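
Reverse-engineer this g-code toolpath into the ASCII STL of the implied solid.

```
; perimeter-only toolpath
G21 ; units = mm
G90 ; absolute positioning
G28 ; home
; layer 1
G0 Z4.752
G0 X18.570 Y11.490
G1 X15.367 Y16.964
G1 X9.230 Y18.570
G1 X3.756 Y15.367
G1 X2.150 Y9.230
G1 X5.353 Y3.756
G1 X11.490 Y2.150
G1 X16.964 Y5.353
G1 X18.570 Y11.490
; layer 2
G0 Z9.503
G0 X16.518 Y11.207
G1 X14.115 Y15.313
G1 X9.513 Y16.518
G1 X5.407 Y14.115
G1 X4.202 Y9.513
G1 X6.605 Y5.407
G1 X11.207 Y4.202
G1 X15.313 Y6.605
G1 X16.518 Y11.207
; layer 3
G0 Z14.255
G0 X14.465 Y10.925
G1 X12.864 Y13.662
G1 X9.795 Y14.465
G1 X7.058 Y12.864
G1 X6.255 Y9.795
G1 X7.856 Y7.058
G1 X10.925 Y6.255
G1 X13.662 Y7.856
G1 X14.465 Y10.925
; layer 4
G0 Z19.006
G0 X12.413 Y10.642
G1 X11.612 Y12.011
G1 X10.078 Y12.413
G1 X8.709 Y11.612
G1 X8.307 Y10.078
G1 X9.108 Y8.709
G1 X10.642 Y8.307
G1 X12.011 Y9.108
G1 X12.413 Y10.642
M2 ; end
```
solid part
  facet normal 0.0000 0.0000 -1.0000
    outer loop
      vertex 8.948 20.623 0.000
      vertex 16.619 18.615 0.000
      vertex 20.623 11.772 0.000
    endloop
  endfacet
  facet normal 0.0000 0.0000 -1.0000
    outer loop
      vertex 2.105 16.619 0.000
      vertex 8.948 20.623 0.000
      vertex 20.623 11.772 0.000
    endloop
  endfacet
  facet normal 0.0000 0.0000 -1.0000
    outer loop
      vertex 0.097 8.948 0.000
      vertex 2.105 16.619 0.000
      vertex 20.623 11.772 0.000
    endloop
  endfacet
  facet normal 0.0000 0.0000 -1.0000
    outer loop
      vertex 4.101 2.105 0.000
      vertex 0.097 8.948 0.000
      vertex 20.623 11.772 0.000
    endloop
  endfacet
  facet normal 0.0000 0.0000 -1.0000
    outer loop
      vertex 11.772 0.097 0.000
      vertex 4.101 2.105 0.000
      vertex 20.623 11.772 0.000
    endloop
  endfacet
  facet normal 0.0000 0.0000 -1.0000
    outer loop
      vertex 18.615 4.101 0.000
      vertex 11.772 0.097 0.000
      vertex 20.623 11.772 0.000
    endloop
  endfacet
  facet normal 0.8006 0.4684 0.3737
    outer loop
      vertex 20.623 11.772 0.000
      vertex 16.619 18.615 0.000
      vertex 10.360 10.360 23.758
    endloop
  endfacet
  facet normal 0.2349 0.8973 0.3737
    outer loop
      vertex 16.619 18.615 0.000
      vertex 8.948 20.623 0.000
      vertex 10.360 10.360 23.758
    endloop
  endfacet
  facet normal -0.4684 0.8006 0.3737
    outer loop
      vertex 8.948 20.623 0.000
      vertex 2.105 16.619 0.000
      vertex 10.360 10.360 23.758
    endloop
  endfacet
  facet normal -0.8973 0.2349 0.3737
    outer loop
      vertex 2.105 16.619 0.000
      vertex 0.097 8.948 0.000
      vertex 10.360 10.360 23.758
    endloop
  endfacet
  facet normal -0.8006 -0.4684 0.3737
    outer loop
      vertex 0.097 8.948 0.000
      vertex 4.101 2.105 0.000
      vertex 10.360 10.360 23.758
    endloop
  endfacet
  facet normal -0.2349 -0.8973 0.3737
    outer loop
      vertex 4.101 2.105 0.000
      vertex 11.772 0.097 0.000
      vertex 10.360 10.360 23.758
    endloop
  endfacet
  facet normal 0.4684 -0.8006 0.3737
    outer loop
      vertex 11.772 0.097 0.000
      vertex 18.615 4.101 0.000
      vertex 10.360 10.360 23.758
    endloop
  endfacet
  facet normal 0.8973 -0.2349 0.3737
    outer loop
      vertex 18.615 4.101 0.000
      vertex 20.623 11.772 0.000
      vertex 10.360 10.360 23.758
    endloop
  endfacet
endsolid part

The G0 Z moves step by Δz≈4.752 mm. The G1 loops shrink linearly with z, so the solid tapers from its base footprint up to z≈23.8. Closing with a flat bottom cap and the tapered top and triangulating gives 14 facets — a regular 8-sided pyramid, base circumscribed radius ≈ 10.4 mm, apex at z ≈ 23.8 mm.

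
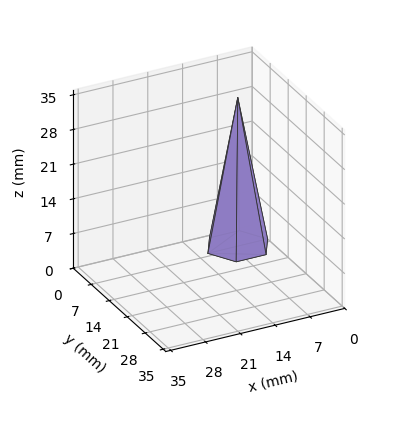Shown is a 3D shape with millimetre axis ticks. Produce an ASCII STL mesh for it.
Reading the render: the shape is a regular 6-sided pyramid, base circumscribed radius ≈ 6 mm, apex at z ≈ 30 mm (dimensions read to the nearest mm from the axis ticks). For the STL, each face is triangulated and given an outward normal.

solid part
  facet normal 0.0000 0.0000 -1.0000
    outer loop
      vertex 3.000 11.196 0.000
      vertex 9.000 11.196 0.000
      vertex 12.000 6.000 0.000
    endloop
  endfacet
  facet normal 0.0000 0.0000 -1.0000
    outer loop
      vertex 0.000 6.000 0.000
      vertex 3.000 11.196 0.000
      vertex 12.000 6.000 0.000
    endloop
  endfacet
  facet normal 0.0000 0.0000 -1.0000
    outer loop
      vertex 3.000 0.804 0.000
      vertex 0.000 6.000 0.000
      vertex 12.000 6.000 0.000
    endloop
  endfacet
  facet normal 0.0000 0.0000 -1.0000
    outer loop
      vertex 9.000 0.804 0.000
      vertex 3.000 0.804 0.000
      vertex 12.000 6.000 0.000
    endloop
  endfacet
  facet normal 0.8533 0.4927 0.1707
    outer loop
      vertex 12.000 6.000 0.000
      vertex 9.000 11.196 0.000
      vertex 6.000 6.000 30.000
    endloop
  endfacet
  facet normal 0.0000 0.9853 0.1707
    outer loop
      vertex 9.000 11.196 0.000
      vertex 3.000 11.196 0.000
      vertex 6.000 6.000 30.000
    endloop
  endfacet
  facet normal -0.8533 0.4927 0.1707
    outer loop
      vertex 3.000 11.196 0.000
      vertex 0.000 6.000 0.000
      vertex 6.000 6.000 30.000
    endloop
  endfacet
  facet normal -0.8533 -0.4927 0.1707
    outer loop
      vertex 0.000 6.000 0.000
      vertex 3.000 0.804 0.000
      vertex 6.000 6.000 30.000
    endloop
  endfacet
  facet normal 0.0000 -0.9853 0.1707
    outer loop
      vertex 3.000 0.804 0.000
      vertex 9.000 0.804 0.000
      vertex 6.000 6.000 30.000
    endloop
  endfacet
  facet normal 0.8533 -0.4927 0.1707
    outer loop
      vertex 9.000 0.804 0.000
      vertex 12.000 6.000 0.000
      vertex 6.000 6.000 30.000
    endloop
  endfacet
endsolid part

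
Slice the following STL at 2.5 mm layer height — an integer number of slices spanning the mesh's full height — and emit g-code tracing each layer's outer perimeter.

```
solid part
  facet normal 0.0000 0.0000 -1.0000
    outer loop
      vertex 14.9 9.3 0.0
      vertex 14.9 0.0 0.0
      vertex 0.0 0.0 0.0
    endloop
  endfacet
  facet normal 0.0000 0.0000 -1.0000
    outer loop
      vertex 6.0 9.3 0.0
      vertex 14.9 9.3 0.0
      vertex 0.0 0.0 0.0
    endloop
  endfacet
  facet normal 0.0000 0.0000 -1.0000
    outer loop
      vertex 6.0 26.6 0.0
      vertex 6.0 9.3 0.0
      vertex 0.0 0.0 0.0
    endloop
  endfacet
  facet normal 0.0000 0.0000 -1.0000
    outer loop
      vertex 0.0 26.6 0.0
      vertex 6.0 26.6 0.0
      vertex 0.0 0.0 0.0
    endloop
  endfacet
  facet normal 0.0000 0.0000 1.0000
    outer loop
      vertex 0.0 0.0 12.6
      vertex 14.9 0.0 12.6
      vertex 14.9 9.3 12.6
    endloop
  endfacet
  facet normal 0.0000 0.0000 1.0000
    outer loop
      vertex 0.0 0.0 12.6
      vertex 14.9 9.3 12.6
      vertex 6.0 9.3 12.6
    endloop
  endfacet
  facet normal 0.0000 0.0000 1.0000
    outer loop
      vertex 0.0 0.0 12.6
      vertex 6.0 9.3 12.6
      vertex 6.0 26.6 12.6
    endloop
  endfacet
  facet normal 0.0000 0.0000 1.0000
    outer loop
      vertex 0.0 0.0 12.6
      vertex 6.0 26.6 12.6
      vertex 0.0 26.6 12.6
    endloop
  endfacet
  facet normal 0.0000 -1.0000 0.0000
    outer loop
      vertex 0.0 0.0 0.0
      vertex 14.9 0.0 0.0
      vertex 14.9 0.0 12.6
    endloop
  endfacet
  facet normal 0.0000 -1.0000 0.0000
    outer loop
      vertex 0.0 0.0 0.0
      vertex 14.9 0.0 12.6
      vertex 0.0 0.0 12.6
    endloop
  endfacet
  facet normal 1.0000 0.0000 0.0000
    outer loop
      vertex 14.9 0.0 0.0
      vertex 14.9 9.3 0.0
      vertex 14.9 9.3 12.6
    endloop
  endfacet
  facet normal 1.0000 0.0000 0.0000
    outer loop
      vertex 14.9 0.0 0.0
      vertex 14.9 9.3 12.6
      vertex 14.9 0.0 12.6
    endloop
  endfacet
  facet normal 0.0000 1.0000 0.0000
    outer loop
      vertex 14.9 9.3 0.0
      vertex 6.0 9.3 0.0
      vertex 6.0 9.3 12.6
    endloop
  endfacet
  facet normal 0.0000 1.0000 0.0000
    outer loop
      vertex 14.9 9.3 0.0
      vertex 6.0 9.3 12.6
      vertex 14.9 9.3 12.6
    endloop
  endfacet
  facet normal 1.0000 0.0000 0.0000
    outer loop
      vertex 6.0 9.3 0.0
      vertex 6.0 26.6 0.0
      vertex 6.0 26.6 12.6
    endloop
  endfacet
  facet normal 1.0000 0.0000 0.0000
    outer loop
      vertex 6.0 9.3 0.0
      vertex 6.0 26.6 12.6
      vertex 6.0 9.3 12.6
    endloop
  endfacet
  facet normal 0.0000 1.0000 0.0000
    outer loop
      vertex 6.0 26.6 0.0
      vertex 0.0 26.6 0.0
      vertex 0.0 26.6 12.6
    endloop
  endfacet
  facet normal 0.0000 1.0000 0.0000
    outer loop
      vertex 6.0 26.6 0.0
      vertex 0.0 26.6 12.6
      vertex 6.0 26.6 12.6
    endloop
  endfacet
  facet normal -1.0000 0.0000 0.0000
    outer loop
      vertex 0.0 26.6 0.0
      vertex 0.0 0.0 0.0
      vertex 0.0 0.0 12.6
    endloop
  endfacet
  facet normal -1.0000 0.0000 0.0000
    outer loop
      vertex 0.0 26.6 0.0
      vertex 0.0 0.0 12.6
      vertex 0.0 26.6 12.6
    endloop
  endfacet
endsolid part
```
; perimeter-only toolpath
G21 ; units = mm
G90 ; absolute positioning
G28 ; home
; layer 1
G0 Z2.5
G0 X0.0 Y0.0
G1 X14.9 Y0.0
G1 X14.9 Y9.3
G1 X6.0 Y9.3
G1 X6.0 Y26.6
G1 X0.0 Y26.6
G1 X0.0 Y0.0
; layer 2
G0 Z5.0
G0 X0.0 Y0.0
G1 X14.9 Y0.0
G1 X14.9 Y9.3
G1 X6.0 Y9.3
G1 X6.0 Y26.6
G1 X0.0 Y26.6
G1 X0.0 Y0.0
; layer 3
G0 Z7.6
G0 X0.0 Y0.0
G1 X14.9 Y0.0
G1 X14.9 Y9.3
G1 X6.0 Y9.3
G1 X6.0 Y26.6
G1 X0.0 Y26.6
G1 X0.0 Y0.0
; layer 4
G0 Z10.1
G0 X0.0 Y0.0
G1 X14.9 Y0.0
G1 X14.9 Y9.3
G1 X6.0 Y9.3
G1 X6.0 Y26.6
G1 X0.0 Y26.6
G1 X0.0 Y0.0
; layer 5
G0 Z12.6
G0 X0.0 Y0.0
G1 X14.9 Y0.0
G1 X14.9 Y9.3
G1 X6.0 Y9.3
G1 X6.0 Y26.6
G1 X0.0 Y26.6
G1 X0.0 Y0.0
M2 ; end

The solid is an L-shaped prism: outer 14.9 × 26.6 mm, arm thicknesses ≈ 9.3 mm (horizontal) and 6 mm (vertical), extruded 12.6 mm in z. Slicing at Δz = 2.5 mm — 5 equal slices spanning the solid's height, so layer i sits at z = i·h/5 — gives 5 non-empty perimeters. Each is a 6-segment closed polygon; G0 lifts to the layer z and rapids to the start vertex, then G1 traces the edges.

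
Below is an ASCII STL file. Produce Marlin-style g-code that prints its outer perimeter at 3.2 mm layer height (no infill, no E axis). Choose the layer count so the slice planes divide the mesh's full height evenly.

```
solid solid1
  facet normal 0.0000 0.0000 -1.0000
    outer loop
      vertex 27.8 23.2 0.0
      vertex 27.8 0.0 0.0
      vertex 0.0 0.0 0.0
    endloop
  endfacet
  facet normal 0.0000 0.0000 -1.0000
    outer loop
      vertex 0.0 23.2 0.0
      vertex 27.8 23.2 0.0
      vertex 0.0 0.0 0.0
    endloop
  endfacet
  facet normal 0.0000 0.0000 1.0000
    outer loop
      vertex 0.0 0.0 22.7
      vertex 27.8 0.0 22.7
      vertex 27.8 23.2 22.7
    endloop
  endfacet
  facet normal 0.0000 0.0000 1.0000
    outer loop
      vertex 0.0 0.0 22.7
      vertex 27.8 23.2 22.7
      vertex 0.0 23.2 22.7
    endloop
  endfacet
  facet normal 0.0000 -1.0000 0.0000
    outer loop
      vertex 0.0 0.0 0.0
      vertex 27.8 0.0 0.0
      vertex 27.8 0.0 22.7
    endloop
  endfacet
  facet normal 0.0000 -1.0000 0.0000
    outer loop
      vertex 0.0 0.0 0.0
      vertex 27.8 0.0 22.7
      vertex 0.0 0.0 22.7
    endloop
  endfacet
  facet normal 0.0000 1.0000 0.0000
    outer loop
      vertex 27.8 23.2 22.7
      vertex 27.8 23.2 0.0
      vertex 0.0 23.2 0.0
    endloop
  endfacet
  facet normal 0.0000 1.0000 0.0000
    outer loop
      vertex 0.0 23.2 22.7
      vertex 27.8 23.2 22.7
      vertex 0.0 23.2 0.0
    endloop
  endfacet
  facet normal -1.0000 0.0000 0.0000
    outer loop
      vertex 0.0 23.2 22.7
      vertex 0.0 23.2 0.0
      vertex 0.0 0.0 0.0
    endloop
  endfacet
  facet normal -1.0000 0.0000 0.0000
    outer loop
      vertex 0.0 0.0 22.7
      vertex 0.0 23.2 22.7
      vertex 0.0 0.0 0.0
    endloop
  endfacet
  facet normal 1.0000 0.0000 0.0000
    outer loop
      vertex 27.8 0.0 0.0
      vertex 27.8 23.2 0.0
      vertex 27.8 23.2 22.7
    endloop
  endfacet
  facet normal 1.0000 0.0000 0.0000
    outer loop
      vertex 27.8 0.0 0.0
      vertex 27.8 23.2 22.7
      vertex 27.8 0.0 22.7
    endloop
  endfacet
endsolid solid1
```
; perimeter-only toolpath
G21 ; units = mm
G90 ; absolute positioning
G28 ; home
; layer 1
G0 Z3.2
G0 X0.0 Y0.0
G1 X27.8 Y0.0
G1 X27.8 Y23.2
G1 X0.0 Y23.2
G1 X0.0 Y0.0
; layer 2
G0 Z6.5
G0 X0.0 Y0.0
G1 X27.8 Y0.0
G1 X27.8 Y23.2
G1 X0.0 Y23.2
G1 X0.0 Y0.0
; layer 3
G0 Z9.7
G0 X0.0 Y0.0
G1 X27.8 Y0.0
G1 X27.8 Y23.2
G1 X0.0 Y23.2
G1 X0.0 Y0.0
; layer 4
G0 Z13.0
G0 X0.0 Y0.0
G1 X27.8 Y0.0
G1 X27.8 Y23.2
G1 X0.0 Y23.2
G1 X0.0 Y0.0
; layer 5
G0 Z16.2
G0 X0.0 Y0.0
G1 X27.8 Y0.0
G1 X27.8 Y23.2
G1 X0.0 Y23.2
G1 X0.0 Y0.0
; layer 6
G0 Z19.5
G0 X0.0 Y0.0
G1 X27.8 Y0.0
G1 X27.8 Y23.2
G1 X0.0 Y23.2
G1 X0.0 Y0.0
; layer 7
G0 Z22.7
G0 X0.0 Y0.0
G1 X27.8 Y0.0
G1 X27.8 Y23.2
G1 X0.0 Y23.2
G1 X0.0 Y0.0
M2 ; end

The solid is a rectangular box, roughly 27.8 × 23.2 mm footprint and 22.7 mm tall. Slicing at Δz = 3.2 mm — 7 equal slices spanning the solid's height, so layer i sits at z = i·h/7 — gives 7 non-empty perimeters. Each is a 4-segment closed polygon; G0 lifts to the layer z and rapids to the start vertex, then G1 traces the edges.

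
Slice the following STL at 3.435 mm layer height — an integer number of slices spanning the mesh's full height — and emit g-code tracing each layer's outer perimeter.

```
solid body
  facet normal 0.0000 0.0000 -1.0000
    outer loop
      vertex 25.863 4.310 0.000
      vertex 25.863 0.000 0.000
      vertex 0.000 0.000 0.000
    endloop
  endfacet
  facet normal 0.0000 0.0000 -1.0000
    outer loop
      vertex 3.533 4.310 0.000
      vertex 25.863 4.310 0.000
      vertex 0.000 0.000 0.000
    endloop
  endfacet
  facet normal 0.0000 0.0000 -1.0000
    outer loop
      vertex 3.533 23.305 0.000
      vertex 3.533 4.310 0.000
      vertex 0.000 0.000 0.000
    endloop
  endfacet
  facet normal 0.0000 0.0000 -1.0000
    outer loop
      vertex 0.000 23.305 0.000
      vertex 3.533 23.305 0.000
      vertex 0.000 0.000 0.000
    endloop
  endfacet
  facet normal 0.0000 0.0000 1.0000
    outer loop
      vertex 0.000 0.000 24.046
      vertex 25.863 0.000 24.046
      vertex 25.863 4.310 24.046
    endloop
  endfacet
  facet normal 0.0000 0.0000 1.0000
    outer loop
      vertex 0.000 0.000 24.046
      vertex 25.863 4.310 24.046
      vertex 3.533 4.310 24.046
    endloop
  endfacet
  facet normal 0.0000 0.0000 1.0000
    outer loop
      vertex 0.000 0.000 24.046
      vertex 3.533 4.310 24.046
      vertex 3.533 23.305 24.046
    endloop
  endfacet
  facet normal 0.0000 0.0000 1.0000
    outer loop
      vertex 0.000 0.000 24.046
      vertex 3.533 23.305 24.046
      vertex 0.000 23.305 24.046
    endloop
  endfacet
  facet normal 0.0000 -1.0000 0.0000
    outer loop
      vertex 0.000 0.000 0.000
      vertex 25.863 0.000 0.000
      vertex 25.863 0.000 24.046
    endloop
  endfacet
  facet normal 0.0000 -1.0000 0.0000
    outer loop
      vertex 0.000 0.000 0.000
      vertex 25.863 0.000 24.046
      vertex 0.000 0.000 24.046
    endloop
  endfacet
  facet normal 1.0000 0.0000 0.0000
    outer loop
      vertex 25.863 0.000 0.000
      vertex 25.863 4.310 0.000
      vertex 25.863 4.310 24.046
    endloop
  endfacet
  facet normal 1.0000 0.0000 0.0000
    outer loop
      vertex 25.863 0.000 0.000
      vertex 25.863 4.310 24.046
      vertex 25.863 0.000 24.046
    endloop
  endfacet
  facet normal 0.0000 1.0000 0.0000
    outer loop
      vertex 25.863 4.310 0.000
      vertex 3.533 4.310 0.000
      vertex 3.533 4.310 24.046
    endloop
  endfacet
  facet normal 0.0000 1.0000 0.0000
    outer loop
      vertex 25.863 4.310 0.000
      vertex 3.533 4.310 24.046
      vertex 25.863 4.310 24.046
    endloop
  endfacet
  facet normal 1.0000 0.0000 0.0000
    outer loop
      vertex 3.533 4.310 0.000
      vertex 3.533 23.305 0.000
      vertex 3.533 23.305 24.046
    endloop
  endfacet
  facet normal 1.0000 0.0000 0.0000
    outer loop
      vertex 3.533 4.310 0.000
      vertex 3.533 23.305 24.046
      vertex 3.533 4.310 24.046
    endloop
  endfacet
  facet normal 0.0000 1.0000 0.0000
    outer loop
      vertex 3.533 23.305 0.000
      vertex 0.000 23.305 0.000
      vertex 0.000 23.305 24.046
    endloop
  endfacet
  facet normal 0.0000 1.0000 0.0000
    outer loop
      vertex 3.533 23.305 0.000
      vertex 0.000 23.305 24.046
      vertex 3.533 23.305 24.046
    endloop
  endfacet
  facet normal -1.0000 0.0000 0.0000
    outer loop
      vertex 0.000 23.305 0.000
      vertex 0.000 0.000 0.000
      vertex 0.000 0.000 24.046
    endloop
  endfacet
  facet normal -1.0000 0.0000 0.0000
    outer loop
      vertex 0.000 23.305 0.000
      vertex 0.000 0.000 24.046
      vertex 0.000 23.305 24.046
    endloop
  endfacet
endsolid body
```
; perimeter-only toolpath
G21 ; units = mm
G90 ; absolute positioning
G28 ; home
; layer 1
G0 Z3.435
G0 X0.000 Y0.000
G1 X25.863 Y0.000
G1 X25.863 Y4.310
G1 X3.533 Y4.310
G1 X3.533 Y23.305
G1 X0.000 Y23.305
G1 X0.000 Y0.000
; layer 2
G0 Z6.870
G0 X0.000 Y0.000
G1 X25.863 Y0.000
G1 X25.863 Y4.310
G1 X3.533 Y4.310
G1 X3.533 Y23.305
G1 X0.000 Y23.305
G1 X0.000 Y0.000
; layer 3
G0 Z10.305
G0 X0.000 Y0.000
G1 X25.863 Y0.000
G1 X25.863 Y4.310
G1 X3.533 Y4.310
G1 X3.533 Y23.305
G1 X0.000 Y23.305
G1 X0.000 Y0.000
; layer 4
G0 Z13.741
G0 X0.000 Y0.000
G1 X25.863 Y0.000
G1 X25.863 Y4.310
G1 X3.533 Y4.310
G1 X3.533 Y23.305
G1 X0.000 Y23.305
G1 X0.000 Y0.000
; layer 5
G0 Z17.176
G0 X0.000 Y0.000
G1 X25.863 Y0.000
G1 X25.863 Y4.310
G1 X3.533 Y4.310
G1 X3.533 Y23.305
G1 X0.000 Y23.305
G1 X0.000 Y0.000
; layer 6
G0 Z20.611
G0 X0.000 Y0.000
G1 X25.863 Y0.000
G1 X25.863 Y4.310
G1 X3.533 Y4.310
G1 X3.533 Y23.305
G1 X0.000 Y23.305
G1 X0.000 Y0.000
; layer 7
G0 Z24.046
G0 X0.000 Y0.000
G1 X25.863 Y0.000
G1 X25.863 Y4.310
G1 X3.533 Y4.310
G1 X3.533 Y23.305
G1 X0.000 Y23.305
G1 X0.000 Y0.000
M2 ; end

The solid is an L-shaped prism: outer 25.9 × 23.3 mm, arm thicknesses ≈ 4.31 mm (horizontal) and 3.53 mm (vertical), extruded 24 mm in z. Slicing at Δz = 3.435 mm — 7 equal slices spanning the solid's height, so layer i sits at z = i·h/7 — gives 7 non-empty perimeters. Each is a 6-segment closed polygon; G0 lifts to the layer z and rapids to the start vertex, then G1 traces the edges.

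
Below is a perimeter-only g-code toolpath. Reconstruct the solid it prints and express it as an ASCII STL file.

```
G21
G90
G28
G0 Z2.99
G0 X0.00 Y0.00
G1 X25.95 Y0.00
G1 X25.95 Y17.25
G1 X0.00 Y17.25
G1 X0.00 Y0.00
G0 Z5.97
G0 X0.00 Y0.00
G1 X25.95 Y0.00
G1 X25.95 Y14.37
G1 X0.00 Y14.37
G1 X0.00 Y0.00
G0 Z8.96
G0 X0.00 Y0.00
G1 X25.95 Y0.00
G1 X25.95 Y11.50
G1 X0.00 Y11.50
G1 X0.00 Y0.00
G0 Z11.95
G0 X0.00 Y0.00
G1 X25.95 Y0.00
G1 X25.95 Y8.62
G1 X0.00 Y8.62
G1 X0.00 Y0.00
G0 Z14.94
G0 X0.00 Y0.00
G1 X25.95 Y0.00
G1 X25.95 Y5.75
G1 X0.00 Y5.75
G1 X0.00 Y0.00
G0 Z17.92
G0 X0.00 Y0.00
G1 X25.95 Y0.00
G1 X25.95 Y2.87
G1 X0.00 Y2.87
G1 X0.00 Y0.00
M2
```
solid part
  facet normal 0.0000 0.0000 -1.0000
    outer loop
      vertex 25.95 20.12 0.00
      vertex 25.95 0.00 0.00
      vertex 0.00 0.00 0.00
    endloop
  endfacet
  facet normal 0.0000 0.0000 -1.0000
    outer loop
      vertex 0.00 20.12 0.00
      vertex 25.95 20.12 0.00
      vertex 0.00 0.00 0.00
    endloop
  endfacet
  facet normal 0.0000 -1.0000 0.0000
    outer loop
      vertex 0.00 0.00 0.00
      vertex 25.95 0.00 0.00
      vertex 25.95 0.00 20.91
    endloop
  endfacet
  facet normal 0.0000 -1.0000 0.0000
    outer loop
      vertex 0.00 0.00 0.00
      vertex 25.95 0.00 20.91
      vertex 0.00 0.00 20.91
    endloop
  endfacet
  facet normal 0.0000 0.7206 0.6934
    outer loop
      vertex 0.00 0.00 20.91
      vertex 25.95 0.00 20.91
      vertex 25.95 20.12 0.00
    endloop
  endfacet
  facet normal 0.0000 0.7206 0.6934
    outer loop
      vertex 0.00 0.00 20.91
      vertex 25.95 20.12 0.00
      vertex 0.00 20.12 0.00
    endloop
  endfacet
  facet normal -1.0000 0.0000 0.0000
    outer loop
      vertex 0.00 0.00 20.91
      vertex 0.00 20.12 0.00
      vertex 0.00 0.00 0.00
    endloop
  endfacet
  facet normal 1.0000 0.0000 0.0000
    outer loop
      vertex 25.95 0.00 0.00
      vertex 25.95 20.12 0.00
      vertex 25.95 0.00 20.91
    endloop
  endfacet
endsolid part

The G0 Z moves step by Δz≈2.99 mm. The G1 loops shrink linearly with z, so the solid tapers from its base footprint up to z≈20.9. Closing with a flat bottom cap and the tapered top and triangulating gives 8 facets — a wedge (ramp): 25.9 × 20.1 mm base, rising to 20.9 mm along the y=0 edge and sloping linearly to z=0 at y=20.1.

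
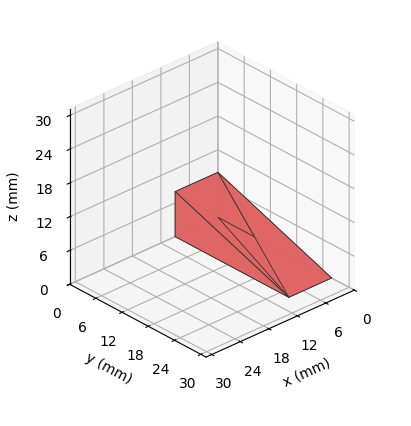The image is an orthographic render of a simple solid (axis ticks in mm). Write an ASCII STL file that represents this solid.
Reading the render: the shape is a wedge (ramp): 9 × 26 mm base, rising to 8 mm along the y=0 edge and sloping linearly to z=0 at y=26 (dimensions read to the nearest mm from the axis ticks). For the STL, each face is triangulated and given an outward normal.

solid part
  facet normal 0.0000 0.0000 -1.0000
    outer loop
      vertex 9.0 26.0 0.0
      vertex 9.0 0.0 0.0
      vertex 0.0 0.0 0.0
    endloop
  endfacet
  facet normal 0.0000 0.0000 -1.0000
    outer loop
      vertex 0.0 26.0 0.0
      vertex 9.0 26.0 0.0
      vertex 0.0 0.0 0.0
    endloop
  endfacet
  facet normal 0.0000 -1.0000 0.0000
    outer loop
      vertex 0.0 0.0 0.0
      vertex 9.0 0.0 0.0
      vertex 9.0 0.0 8.0
    endloop
  endfacet
  facet normal 0.0000 -1.0000 0.0000
    outer loop
      vertex 0.0 0.0 0.0
      vertex 9.0 0.0 8.0
      vertex 0.0 0.0 8.0
    endloop
  endfacet
  facet normal 0.0000 0.2941 0.9558
    outer loop
      vertex 0.0 0.0 8.0
      vertex 9.0 0.0 8.0
      vertex 9.0 26.0 0.0
    endloop
  endfacet
  facet normal 0.0000 0.2941 0.9558
    outer loop
      vertex 0.0 0.0 8.0
      vertex 9.0 26.0 0.0
      vertex 0.0 26.0 0.0
    endloop
  endfacet
  facet normal -1.0000 0.0000 0.0000
    outer loop
      vertex 0.0 0.0 8.0
      vertex 0.0 26.0 0.0
      vertex 0.0 0.0 0.0
    endloop
  endfacet
  facet normal 1.0000 0.0000 0.0000
    outer loop
      vertex 9.0 0.0 0.0
      vertex 9.0 26.0 0.0
      vertex 9.0 0.0 8.0
    endloop
  endfacet
endsolid part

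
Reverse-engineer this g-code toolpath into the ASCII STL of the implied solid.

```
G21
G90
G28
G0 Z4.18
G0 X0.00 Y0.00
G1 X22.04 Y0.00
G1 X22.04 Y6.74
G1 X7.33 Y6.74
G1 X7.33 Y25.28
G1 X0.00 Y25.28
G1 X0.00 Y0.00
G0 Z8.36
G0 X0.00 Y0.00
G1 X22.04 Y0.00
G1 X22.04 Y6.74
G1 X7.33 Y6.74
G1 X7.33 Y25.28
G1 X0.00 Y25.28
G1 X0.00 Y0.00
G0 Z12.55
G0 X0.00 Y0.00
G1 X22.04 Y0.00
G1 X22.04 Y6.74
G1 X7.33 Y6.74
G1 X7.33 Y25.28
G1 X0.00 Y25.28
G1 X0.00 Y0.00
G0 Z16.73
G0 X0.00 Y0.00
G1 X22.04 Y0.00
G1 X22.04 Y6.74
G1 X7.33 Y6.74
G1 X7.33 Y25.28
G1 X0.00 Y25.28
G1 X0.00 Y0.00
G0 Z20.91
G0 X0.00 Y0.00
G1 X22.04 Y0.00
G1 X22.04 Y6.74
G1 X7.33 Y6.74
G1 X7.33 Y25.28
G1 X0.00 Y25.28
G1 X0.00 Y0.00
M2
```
solid part
  facet normal 0.0000 0.0000 -1.0000
    outer loop
      vertex 22.04 6.74 0.00
      vertex 22.04 0.00 0.00
      vertex 0.00 0.00 0.00
    endloop
  endfacet
  facet normal 0.0000 0.0000 -1.0000
    outer loop
      vertex 7.33 6.74 0.00
      vertex 22.04 6.74 0.00
      vertex 0.00 0.00 0.00
    endloop
  endfacet
  facet normal 0.0000 0.0000 -1.0000
    outer loop
      vertex 7.33 25.28 0.00
      vertex 7.33 6.74 0.00
      vertex 0.00 0.00 0.00
    endloop
  endfacet
  facet normal 0.0000 0.0000 -1.0000
    outer loop
      vertex 0.00 25.28 0.00
      vertex 7.33 25.28 0.00
      vertex 0.00 0.00 0.00
    endloop
  endfacet
  facet normal 0.0000 0.0000 1.0000
    outer loop
      vertex 0.00 0.00 20.91
      vertex 22.04 0.00 20.91
      vertex 22.04 6.74 20.91
    endloop
  endfacet
  facet normal 0.0000 0.0000 1.0000
    outer loop
      vertex 0.00 0.00 20.91
      vertex 22.04 6.74 20.91
      vertex 7.33 6.74 20.91
    endloop
  endfacet
  facet normal 0.0000 0.0000 1.0000
    outer loop
      vertex 0.00 0.00 20.91
      vertex 7.33 6.74 20.91
      vertex 7.33 25.28 20.91
    endloop
  endfacet
  facet normal 0.0000 0.0000 1.0000
    outer loop
      vertex 0.00 0.00 20.91
      vertex 7.33 25.28 20.91
      vertex 0.00 25.28 20.91
    endloop
  endfacet
  facet normal 0.0000 -1.0000 0.0000
    outer loop
      vertex 0.00 0.00 0.00
      vertex 22.04 0.00 0.00
      vertex 22.04 0.00 20.91
    endloop
  endfacet
  facet normal 0.0000 -1.0000 0.0000
    outer loop
      vertex 0.00 0.00 0.00
      vertex 22.04 0.00 20.91
      vertex 0.00 0.00 20.91
    endloop
  endfacet
  facet normal 1.0000 0.0000 0.0000
    outer loop
      vertex 22.04 0.00 0.00
      vertex 22.04 6.74 0.00
      vertex 22.04 6.74 20.91
    endloop
  endfacet
  facet normal 1.0000 0.0000 0.0000
    outer loop
      vertex 22.04 0.00 0.00
      vertex 22.04 6.74 20.91
      vertex 22.04 0.00 20.91
    endloop
  endfacet
  facet normal 0.0000 1.0000 0.0000
    outer loop
      vertex 22.04 6.74 0.00
      vertex 7.33 6.74 0.00
      vertex 7.33 6.74 20.91
    endloop
  endfacet
  facet normal 0.0000 1.0000 0.0000
    outer loop
      vertex 22.04 6.74 0.00
      vertex 7.33 6.74 20.91
      vertex 22.04 6.74 20.91
    endloop
  endfacet
  facet normal 1.0000 0.0000 0.0000
    outer loop
      vertex 7.33 6.74 0.00
      vertex 7.33 25.28 0.00
      vertex 7.33 25.28 20.91
    endloop
  endfacet
  facet normal 1.0000 0.0000 0.0000
    outer loop
      vertex 7.33 6.74 0.00
      vertex 7.33 25.28 20.91
      vertex 7.33 6.74 20.91
    endloop
  endfacet
  facet normal 0.0000 1.0000 0.0000
    outer loop
      vertex 7.33 25.28 0.00
      vertex 0.00 25.28 0.00
      vertex 0.00 25.28 20.91
    endloop
  endfacet
  facet normal 0.0000 1.0000 0.0000
    outer loop
      vertex 7.33 25.28 0.00
      vertex 0.00 25.28 20.91
      vertex 7.33 25.28 20.91
    endloop
  endfacet
  facet normal -1.0000 0.0000 0.0000
    outer loop
      vertex 0.00 25.28 0.00
      vertex 0.00 0.00 0.00
      vertex 0.00 0.00 20.91
    endloop
  endfacet
  facet normal -1.0000 0.0000 0.0000
    outer loop
      vertex 0.00 25.28 0.00
      vertex 0.00 0.00 20.91
      vertex 0.00 25.28 20.91
    endloop
  endfacet
endsolid part

The G0 Z moves step by Δz≈4.18 mm. Every layer's G1 loop is the same polygon, so the solid is a straight extrusion of it from z=0 to z≈20.9. Closing with flat bottom and top caps and triangulating gives 20 facets — an L-shaped prism: outer 22 × 25.3 mm, arm thicknesses ≈ 6.74 mm (horizontal) and 7.33 mm (vertical), extruded 20.9 mm in z.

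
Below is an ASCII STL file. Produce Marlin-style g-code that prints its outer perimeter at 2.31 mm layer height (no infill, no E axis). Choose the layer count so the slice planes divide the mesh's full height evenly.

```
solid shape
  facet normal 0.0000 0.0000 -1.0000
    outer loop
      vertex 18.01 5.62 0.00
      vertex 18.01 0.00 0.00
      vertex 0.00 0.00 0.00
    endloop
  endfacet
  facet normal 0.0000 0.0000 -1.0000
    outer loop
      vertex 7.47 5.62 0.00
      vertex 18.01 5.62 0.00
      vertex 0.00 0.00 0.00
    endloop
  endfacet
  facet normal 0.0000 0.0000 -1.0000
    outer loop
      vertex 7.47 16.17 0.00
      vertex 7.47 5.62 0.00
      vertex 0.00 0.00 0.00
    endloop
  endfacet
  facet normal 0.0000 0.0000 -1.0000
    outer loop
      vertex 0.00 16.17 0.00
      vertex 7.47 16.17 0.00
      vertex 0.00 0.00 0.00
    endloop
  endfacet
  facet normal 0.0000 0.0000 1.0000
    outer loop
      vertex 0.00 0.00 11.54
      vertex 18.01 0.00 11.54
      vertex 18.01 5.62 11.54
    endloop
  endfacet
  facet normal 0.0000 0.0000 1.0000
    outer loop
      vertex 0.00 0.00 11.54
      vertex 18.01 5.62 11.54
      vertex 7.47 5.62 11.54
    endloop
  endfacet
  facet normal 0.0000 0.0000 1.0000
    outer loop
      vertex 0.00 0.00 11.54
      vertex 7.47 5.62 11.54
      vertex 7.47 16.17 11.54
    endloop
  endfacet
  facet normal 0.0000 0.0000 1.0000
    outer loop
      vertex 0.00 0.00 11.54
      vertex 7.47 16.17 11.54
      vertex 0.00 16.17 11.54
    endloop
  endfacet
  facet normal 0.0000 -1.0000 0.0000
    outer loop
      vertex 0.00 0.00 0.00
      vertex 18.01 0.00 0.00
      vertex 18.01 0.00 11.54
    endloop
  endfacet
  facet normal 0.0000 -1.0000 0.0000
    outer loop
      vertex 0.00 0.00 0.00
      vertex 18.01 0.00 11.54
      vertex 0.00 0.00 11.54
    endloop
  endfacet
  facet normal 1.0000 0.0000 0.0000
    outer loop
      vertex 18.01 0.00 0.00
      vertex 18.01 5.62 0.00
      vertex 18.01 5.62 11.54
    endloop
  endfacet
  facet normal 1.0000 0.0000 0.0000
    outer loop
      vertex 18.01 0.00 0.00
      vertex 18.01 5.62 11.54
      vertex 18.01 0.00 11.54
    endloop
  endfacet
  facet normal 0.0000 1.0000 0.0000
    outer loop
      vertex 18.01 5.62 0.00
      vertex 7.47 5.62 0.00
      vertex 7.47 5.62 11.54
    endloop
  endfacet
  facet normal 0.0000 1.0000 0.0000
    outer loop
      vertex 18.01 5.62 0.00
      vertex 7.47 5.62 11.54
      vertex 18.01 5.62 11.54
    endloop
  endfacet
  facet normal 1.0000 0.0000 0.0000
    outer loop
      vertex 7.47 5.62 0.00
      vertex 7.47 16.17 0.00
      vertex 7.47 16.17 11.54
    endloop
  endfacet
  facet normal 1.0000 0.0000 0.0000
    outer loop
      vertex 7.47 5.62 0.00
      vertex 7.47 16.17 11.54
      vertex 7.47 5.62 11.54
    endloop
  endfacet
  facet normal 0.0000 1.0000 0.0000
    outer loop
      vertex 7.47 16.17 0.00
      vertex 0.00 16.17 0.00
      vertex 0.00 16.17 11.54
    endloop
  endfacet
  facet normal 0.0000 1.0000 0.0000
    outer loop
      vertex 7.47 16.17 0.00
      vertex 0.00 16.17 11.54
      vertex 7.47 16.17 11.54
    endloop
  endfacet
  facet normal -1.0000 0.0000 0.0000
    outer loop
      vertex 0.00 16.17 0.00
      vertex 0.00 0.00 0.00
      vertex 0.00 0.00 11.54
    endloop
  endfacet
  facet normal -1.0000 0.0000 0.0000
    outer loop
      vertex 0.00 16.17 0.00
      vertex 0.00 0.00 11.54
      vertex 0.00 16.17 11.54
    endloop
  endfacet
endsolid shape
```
; perimeter-only toolpath
G21 ; units = mm
G90 ; absolute positioning
G28 ; home
; layer 1
G0 Z2.31
G0 X0.00 Y0.00
G1 X18.01 Y0.00
G1 X18.01 Y5.62
G1 X7.47 Y5.62
G1 X7.47 Y16.17
G1 X0.00 Y16.17
G1 X0.00 Y0.00
; layer 2
G0 Z4.62
G0 X0.00 Y0.00
G1 X18.01 Y0.00
G1 X18.01 Y5.62
G1 X7.47 Y5.62
G1 X7.47 Y16.17
G1 X0.00 Y16.17
G1 X0.00 Y0.00
; layer 3
G0 Z6.92
G0 X0.00 Y0.00
G1 X18.01 Y0.00
G1 X18.01 Y5.62
G1 X7.47 Y5.62
G1 X7.47 Y16.17
G1 X0.00 Y16.17
G1 X0.00 Y0.00
; layer 4
G0 Z9.23
G0 X0.00 Y0.00
G1 X18.01 Y0.00
G1 X18.01 Y5.62
G1 X7.47 Y5.62
G1 X7.47 Y16.17
G1 X0.00 Y16.17
G1 X0.00 Y0.00
; layer 5
G0 Z11.54
G0 X0.00 Y0.00
G1 X18.01 Y0.00
G1 X18.01 Y5.62
G1 X7.47 Y5.62
G1 X7.47 Y16.17
G1 X0.00 Y16.17
G1 X0.00 Y0.00
M2 ; end

The solid is an L-shaped prism: outer 18 × 16.2 mm, arm thicknesses ≈ 5.62 mm (horizontal) and 7.47 mm (vertical), extruded 11.5 mm in z. Slicing at Δz = 2.31 mm — 5 equal slices spanning the solid's height, so layer i sits at z = i·h/5 — gives 5 non-empty perimeters. Each is a 6-segment closed polygon; G0 lifts to the layer z and rapids to the start vertex, then G1 traces the edges.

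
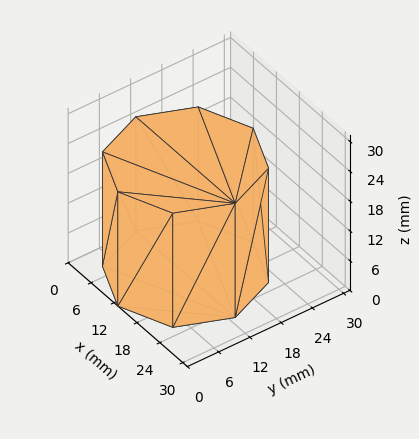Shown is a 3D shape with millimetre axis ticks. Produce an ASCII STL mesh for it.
Reading the render: the shape is a regular 8-sided prism (a cylinder approximated with 8 flat sides), circumscribed radius ≈ 13 mm, height ≈ 23 mm (dimensions read to the nearest mm from the axis ticks). For the STL, each face is triangulated and given an outward normal.

solid part
  facet normal 0.0000 0.0000 -1.0000
    outer loop
      vertex 13.0 26.0 0.0
      vertex 22.2 22.2 0.0
      vertex 26.0 13.0 0.0
    endloop
  endfacet
  facet normal 0.0000 0.0000 -1.0000
    outer loop
      vertex 3.8 22.2 0.0
      vertex 13.0 26.0 0.0
      vertex 26.0 13.0 0.0
    endloop
  endfacet
  facet normal 0.0000 0.0000 -1.0000
    outer loop
      vertex 0.0 13.0 0.0
      vertex 3.8 22.2 0.0
      vertex 26.0 13.0 0.0
    endloop
  endfacet
  facet normal 0.0000 0.0000 -1.0000
    outer loop
      vertex 3.8 3.8 0.0
      vertex 0.0 13.0 0.0
      vertex 26.0 13.0 0.0
    endloop
  endfacet
  facet normal 0.0000 0.0000 -1.0000
    outer loop
      vertex 13.0 0.0 0.0
      vertex 3.8 3.8 0.0
      vertex 26.0 13.0 0.0
    endloop
  endfacet
  facet normal 0.0000 0.0000 -1.0000
    outer loop
      vertex 22.2 3.8 0.0
      vertex 13.0 0.0 0.0
      vertex 26.0 13.0 0.0
    endloop
  endfacet
  facet normal 0.0000 0.0000 1.0000
    outer loop
      vertex 26.0 13.0 23.0
      vertex 22.2 22.2 23.0
      vertex 13.0 26.0 23.0
    endloop
  endfacet
  facet normal 0.0000 0.0000 1.0000
    outer loop
      vertex 26.0 13.0 23.0
      vertex 13.0 26.0 23.0
      vertex 3.8 22.2 23.0
    endloop
  endfacet
  facet normal 0.0000 0.0000 1.0000
    outer loop
      vertex 26.0 13.0 23.0
      vertex 3.8 22.2 23.0
      vertex 0.0 13.0 23.0
    endloop
  endfacet
  facet normal 0.0000 0.0000 1.0000
    outer loop
      vertex 26.0 13.0 23.0
      vertex 0.0 13.0 23.0
      vertex 3.8 3.8 23.0
    endloop
  endfacet
  facet normal 0.0000 0.0000 1.0000
    outer loop
      vertex 26.0 13.0 23.0
      vertex 3.8 3.8 23.0
      vertex 13.0 0.0 23.0
    endloop
  endfacet
  facet normal 0.0000 0.0000 1.0000
    outer loop
      vertex 26.0 13.0 23.0
      vertex 13.0 0.0 23.0
      vertex 22.2 3.8 23.0
    endloop
  endfacet
  facet normal 0.9243 0.3818 0.0000
    outer loop
      vertex 26.0 13.0 0.0
      vertex 22.2 22.2 0.0
      vertex 22.2 22.2 23.0
    endloop
  endfacet
  facet normal 0.9243 0.3818 0.0000
    outer loop
      vertex 26.0 13.0 0.0
      vertex 22.2 22.2 23.0
      vertex 26.0 13.0 23.0
    endloop
  endfacet
  facet normal 0.3818 0.9243 0.0000
    outer loop
      vertex 22.2 22.2 0.0
      vertex 13.0 26.0 0.0
      vertex 13.0 26.0 23.0
    endloop
  endfacet
  facet normal 0.3818 0.9243 0.0000
    outer loop
      vertex 22.2 22.2 0.0
      vertex 13.0 26.0 23.0
      vertex 22.2 22.2 23.0
    endloop
  endfacet
  facet normal -0.3818 0.9243 0.0000
    outer loop
      vertex 13.0 26.0 0.0
      vertex 3.8 22.2 0.0
      vertex 3.8 22.2 23.0
    endloop
  endfacet
  facet normal -0.3818 0.9243 0.0000
    outer loop
      vertex 13.0 26.0 0.0
      vertex 3.8 22.2 23.0
      vertex 13.0 26.0 23.0
    endloop
  endfacet
  facet normal -0.9243 0.3818 0.0000
    outer loop
      vertex 3.8 22.2 0.0
      vertex 0.0 13.0 0.0
      vertex 0.0 13.0 23.0
    endloop
  endfacet
  facet normal -0.9243 0.3818 0.0000
    outer loop
      vertex 3.8 22.2 0.0
      vertex 0.0 13.0 23.0
      vertex 3.8 22.2 23.0
    endloop
  endfacet
  facet normal -0.9243 -0.3818 0.0000
    outer loop
      vertex 0.0 13.0 0.0
      vertex 3.8 3.8 0.0
      vertex 3.8 3.8 23.0
    endloop
  endfacet
  facet normal -0.9243 -0.3818 0.0000
    outer loop
      vertex 0.0 13.0 0.0
      vertex 3.8 3.8 23.0
      vertex 0.0 13.0 23.0
    endloop
  endfacet
  facet normal -0.3818 -0.9243 0.0000
    outer loop
      vertex 3.8 3.8 0.0
      vertex 13.0 0.0 0.0
      vertex 13.0 0.0 23.0
    endloop
  endfacet
  facet normal -0.3818 -0.9243 0.0000
    outer loop
      vertex 3.8 3.8 0.0
      vertex 13.0 0.0 23.0
      vertex 3.8 3.8 23.0
    endloop
  endfacet
  facet normal 0.3818 -0.9243 0.0000
    outer loop
      vertex 13.0 0.0 0.0
      vertex 22.2 3.8 0.0
      vertex 22.2 3.8 23.0
    endloop
  endfacet
  facet normal 0.3818 -0.9243 0.0000
    outer loop
      vertex 13.0 0.0 0.0
      vertex 22.2 3.8 23.0
      vertex 13.0 0.0 23.0
    endloop
  endfacet
  facet normal 0.9243 -0.3818 0.0000
    outer loop
      vertex 22.2 3.8 0.0
      vertex 26.0 13.0 0.0
      vertex 26.0 13.0 23.0
    endloop
  endfacet
  facet normal 0.9243 -0.3818 0.0000
    outer loop
      vertex 22.2 3.8 0.0
      vertex 26.0 13.0 23.0
      vertex 22.2 3.8 23.0
    endloop
  endfacet
endsolid part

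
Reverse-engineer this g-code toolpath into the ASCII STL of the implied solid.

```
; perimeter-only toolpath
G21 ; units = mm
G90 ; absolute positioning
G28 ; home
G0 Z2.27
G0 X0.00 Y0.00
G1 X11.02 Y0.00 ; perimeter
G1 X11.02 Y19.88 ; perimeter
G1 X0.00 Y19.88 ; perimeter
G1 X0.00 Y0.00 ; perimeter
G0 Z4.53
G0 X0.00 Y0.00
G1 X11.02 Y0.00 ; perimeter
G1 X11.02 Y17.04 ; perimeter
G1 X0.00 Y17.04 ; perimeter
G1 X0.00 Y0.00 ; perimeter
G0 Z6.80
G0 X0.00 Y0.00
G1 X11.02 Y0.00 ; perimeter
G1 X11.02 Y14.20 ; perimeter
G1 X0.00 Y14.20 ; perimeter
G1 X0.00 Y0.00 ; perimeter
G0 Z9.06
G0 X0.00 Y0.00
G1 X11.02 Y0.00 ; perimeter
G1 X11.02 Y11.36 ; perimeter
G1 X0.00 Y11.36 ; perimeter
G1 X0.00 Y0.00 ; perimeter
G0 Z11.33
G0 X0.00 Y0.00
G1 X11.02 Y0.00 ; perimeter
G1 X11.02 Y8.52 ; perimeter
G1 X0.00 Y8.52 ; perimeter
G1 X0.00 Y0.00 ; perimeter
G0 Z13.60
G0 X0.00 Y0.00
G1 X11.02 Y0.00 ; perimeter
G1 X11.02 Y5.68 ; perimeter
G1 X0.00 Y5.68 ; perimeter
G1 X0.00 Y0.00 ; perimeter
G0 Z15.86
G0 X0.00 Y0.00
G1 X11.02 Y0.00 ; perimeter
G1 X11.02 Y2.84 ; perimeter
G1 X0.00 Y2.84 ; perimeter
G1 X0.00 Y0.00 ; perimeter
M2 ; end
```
solid part
  facet normal 0.0000 0.0000 -1.0000
    outer loop
      vertex 11.02 22.72 0.00
      vertex 11.02 0.00 0.00
      vertex 0.00 0.00 0.00
    endloop
  endfacet
  facet normal 0.0000 0.0000 -1.0000
    outer loop
      vertex 0.00 22.72 0.00
      vertex 11.02 22.72 0.00
      vertex 0.00 0.00 0.00
    endloop
  endfacet
  facet normal 0.0000 -1.0000 0.0000
    outer loop
      vertex 0.00 0.00 0.00
      vertex 11.02 0.00 0.00
      vertex 11.02 0.00 18.13
    endloop
  endfacet
  facet normal 0.0000 -1.0000 0.0000
    outer loop
      vertex 0.00 0.00 0.00
      vertex 11.02 0.00 18.13
      vertex 0.00 0.00 18.13
    endloop
  endfacet
  facet normal 0.0000 0.6237 0.7816
    outer loop
      vertex 0.00 0.00 18.13
      vertex 11.02 0.00 18.13
      vertex 11.02 22.72 0.00
    endloop
  endfacet
  facet normal 0.0000 0.6237 0.7816
    outer loop
      vertex 0.00 0.00 18.13
      vertex 11.02 22.72 0.00
      vertex 0.00 22.72 0.00
    endloop
  endfacet
  facet normal -1.0000 0.0000 0.0000
    outer loop
      vertex 0.00 0.00 18.13
      vertex 0.00 22.72 0.00
      vertex 0.00 0.00 0.00
    endloop
  endfacet
  facet normal 1.0000 0.0000 0.0000
    outer loop
      vertex 11.02 0.00 0.00
      vertex 11.02 22.72 0.00
      vertex 11.02 0.00 18.13
    endloop
  endfacet
endsolid part

The G0 Z moves step by Δz≈2.27 mm. The G1 loops shrink linearly with z, so the solid tapers from its base footprint up to z≈18.1. Closing with a flat bottom cap and the tapered top and triangulating gives 8 facets — a wedge (ramp): 11 × 22.7 mm base, rising to 18.1 mm along the y=0 edge and sloping linearly to z=0 at y=22.7.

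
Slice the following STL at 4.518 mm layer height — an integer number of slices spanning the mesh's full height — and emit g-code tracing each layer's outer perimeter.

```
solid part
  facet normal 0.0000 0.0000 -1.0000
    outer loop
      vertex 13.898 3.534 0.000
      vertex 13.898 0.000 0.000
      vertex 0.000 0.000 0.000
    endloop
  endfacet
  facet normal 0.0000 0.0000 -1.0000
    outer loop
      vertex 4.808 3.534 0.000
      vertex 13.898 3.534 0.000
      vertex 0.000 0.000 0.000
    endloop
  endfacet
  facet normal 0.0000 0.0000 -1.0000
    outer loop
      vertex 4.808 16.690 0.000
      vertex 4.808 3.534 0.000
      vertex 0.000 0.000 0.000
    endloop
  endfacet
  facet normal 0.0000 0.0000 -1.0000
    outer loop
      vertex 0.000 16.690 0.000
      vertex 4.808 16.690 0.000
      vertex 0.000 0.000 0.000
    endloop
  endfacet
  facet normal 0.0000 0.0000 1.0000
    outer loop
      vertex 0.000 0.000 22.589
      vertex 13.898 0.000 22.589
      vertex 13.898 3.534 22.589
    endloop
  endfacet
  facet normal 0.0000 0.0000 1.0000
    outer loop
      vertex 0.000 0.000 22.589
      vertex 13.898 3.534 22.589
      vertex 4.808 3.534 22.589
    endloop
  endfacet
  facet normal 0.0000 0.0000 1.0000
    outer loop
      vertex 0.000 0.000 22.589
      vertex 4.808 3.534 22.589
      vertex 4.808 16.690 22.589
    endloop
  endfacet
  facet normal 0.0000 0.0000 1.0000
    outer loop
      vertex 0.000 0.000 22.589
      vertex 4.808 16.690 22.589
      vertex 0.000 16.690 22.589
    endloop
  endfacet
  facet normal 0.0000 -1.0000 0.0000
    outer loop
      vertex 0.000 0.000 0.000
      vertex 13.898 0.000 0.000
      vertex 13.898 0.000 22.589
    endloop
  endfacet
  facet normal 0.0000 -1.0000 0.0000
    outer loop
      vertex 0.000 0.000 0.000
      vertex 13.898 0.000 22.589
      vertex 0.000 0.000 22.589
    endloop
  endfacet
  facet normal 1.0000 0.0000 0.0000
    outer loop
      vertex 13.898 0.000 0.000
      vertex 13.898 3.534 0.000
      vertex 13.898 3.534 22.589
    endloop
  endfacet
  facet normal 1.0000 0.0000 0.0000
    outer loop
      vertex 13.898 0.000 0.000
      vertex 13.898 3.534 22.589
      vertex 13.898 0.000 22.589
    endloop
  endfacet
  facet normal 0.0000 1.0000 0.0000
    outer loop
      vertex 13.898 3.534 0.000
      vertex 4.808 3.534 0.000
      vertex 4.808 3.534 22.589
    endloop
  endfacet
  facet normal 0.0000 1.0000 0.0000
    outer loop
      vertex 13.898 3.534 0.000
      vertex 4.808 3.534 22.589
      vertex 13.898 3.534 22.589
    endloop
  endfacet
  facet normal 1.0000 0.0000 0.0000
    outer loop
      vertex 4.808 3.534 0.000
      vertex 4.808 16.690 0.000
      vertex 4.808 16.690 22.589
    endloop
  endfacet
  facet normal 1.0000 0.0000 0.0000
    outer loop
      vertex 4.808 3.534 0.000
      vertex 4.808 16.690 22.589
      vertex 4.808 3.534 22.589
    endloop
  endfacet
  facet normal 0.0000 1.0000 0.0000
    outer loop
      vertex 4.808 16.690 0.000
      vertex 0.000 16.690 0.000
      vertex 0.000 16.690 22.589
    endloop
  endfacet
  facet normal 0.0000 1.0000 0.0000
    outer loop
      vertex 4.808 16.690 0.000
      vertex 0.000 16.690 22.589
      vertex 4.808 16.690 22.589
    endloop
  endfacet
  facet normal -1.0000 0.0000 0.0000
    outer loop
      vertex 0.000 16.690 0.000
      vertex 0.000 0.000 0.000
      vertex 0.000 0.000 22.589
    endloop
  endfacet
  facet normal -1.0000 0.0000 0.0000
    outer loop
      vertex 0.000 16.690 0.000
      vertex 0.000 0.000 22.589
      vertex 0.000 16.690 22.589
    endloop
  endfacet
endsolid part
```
; perimeter-only toolpath
G21 ; units = mm
G90 ; absolute positioning
G28 ; home
; layer 1
G0 Z4.518
G0 X0.000 Y0.000
G1 X13.898 Y0.000
G1 X13.898 Y3.534
G1 X4.808 Y3.534
G1 X4.808 Y16.690
G1 X0.000 Y16.690
G1 X0.000 Y0.000
; layer 2
G0 Z9.036
G0 X0.000 Y0.000
G1 X13.898 Y0.000
G1 X13.898 Y3.534
G1 X4.808 Y3.534
G1 X4.808 Y16.690
G1 X0.000 Y16.690
G1 X0.000 Y0.000
; layer 3
G0 Z13.553
G0 X0.000 Y0.000
G1 X13.898 Y0.000
G1 X13.898 Y3.534
G1 X4.808 Y3.534
G1 X4.808 Y16.690
G1 X0.000 Y16.690
G1 X0.000 Y0.000
; layer 4
G0 Z18.071
G0 X0.000 Y0.000
G1 X13.898 Y0.000
G1 X13.898 Y3.534
G1 X4.808 Y3.534
G1 X4.808 Y16.690
G1 X0.000 Y16.690
G1 X0.000 Y0.000
; layer 5
G0 Z22.589
G0 X0.000 Y0.000
G1 X13.898 Y0.000
G1 X13.898 Y3.534
G1 X4.808 Y3.534
G1 X4.808 Y16.690
G1 X0.000 Y16.690
G1 X0.000 Y0.000
M2 ; end

The solid is an L-shaped prism: outer 13.9 × 16.7 mm, arm thicknesses ≈ 3.53 mm (horizontal) and 4.81 mm (vertical), extruded 22.6 mm in z. Slicing at Δz = 4.518 mm — 5 equal slices spanning the solid's height, so layer i sits at z = i·h/5 — gives 5 non-empty perimeters. Each is a 6-segment closed polygon; G0 lifts to the layer z and rapids to the start vertex, then G1 traces the edges.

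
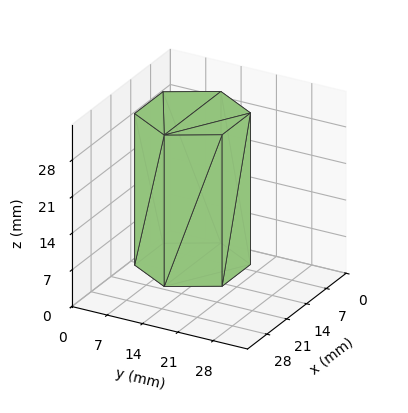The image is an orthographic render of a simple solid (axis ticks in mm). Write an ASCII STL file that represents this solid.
Reading the render: the shape is a regular 6-sided prism (a cylinder approximated with 6 flat sides), circumscribed radius ≈ 10 mm, height ≈ 29 mm (dimensions read to the nearest mm from the axis ticks). For the STL, each face is triangulated and given an outward normal.

solid part
  facet normal 0.0000 0.0000 -1.0000
    outer loop
      vertex 5.000 18.660 0.000
      vertex 15.000 18.660 0.000
      vertex 20.000 10.000 0.000
    endloop
  endfacet
  facet normal 0.0000 0.0000 -1.0000
    outer loop
      vertex 0.000 10.000 0.000
      vertex 5.000 18.660 0.000
      vertex 20.000 10.000 0.000
    endloop
  endfacet
  facet normal 0.0000 0.0000 -1.0000
    outer loop
      vertex 5.000 1.340 0.000
      vertex 0.000 10.000 0.000
      vertex 20.000 10.000 0.000
    endloop
  endfacet
  facet normal 0.0000 0.0000 -1.0000
    outer loop
      vertex 15.000 1.340 0.000
      vertex 5.000 1.340 0.000
      vertex 20.000 10.000 0.000
    endloop
  endfacet
  facet normal 0.0000 0.0000 1.0000
    outer loop
      vertex 20.000 10.000 29.000
      vertex 15.000 18.660 29.000
      vertex 5.000 18.660 29.000
    endloop
  endfacet
  facet normal 0.0000 0.0000 1.0000
    outer loop
      vertex 20.000 10.000 29.000
      vertex 5.000 18.660 29.000
      vertex 0.000 10.000 29.000
    endloop
  endfacet
  facet normal 0.0000 0.0000 1.0000
    outer loop
      vertex 20.000 10.000 29.000
      vertex 0.000 10.000 29.000
      vertex 5.000 1.340 29.000
    endloop
  endfacet
  facet normal 0.0000 0.0000 1.0000
    outer loop
      vertex 20.000 10.000 29.000
      vertex 5.000 1.340 29.000
      vertex 15.000 1.340 29.000
    endloop
  endfacet
  facet normal 0.8660 0.5000 0.0000
    outer loop
      vertex 20.000 10.000 0.000
      vertex 15.000 18.660 0.000
      vertex 15.000 18.660 29.000
    endloop
  endfacet
  facet normal 0.8660 0.5000 0.0000
    outer loop
      vertex 20.000 10.000 0.000
      vertex 15.000 18.660 29.000
      vertex 20.000 10.000 29.000
    endloop
  endfacet
  facet normal 0.0000 1.0000 0.0000
    outer loop
      vertex 15.000 18.660 0.000
      vertex 5.000 18.660 0.000
      vertex 5.000 18.660 29.000
    endloop
  endfacet
  facet normal 0.0000 1.0000 0.0000
    outer loop
      vertex 15.000 18.660 0.000
      vertex 5.000 18.660 29.000
      vertex 15.000 18.660 29.000
    endloop
  endfacet
  facet normal -0.8660 0.5000 0.0000
    outer loop
      vertex 5.000 18.660 0.000
      vertex 0.000 10.000 0.000
      vertex 0.000 10.000 29.000
    endloop
  endfacet
  facet normal -0.8660 0.5000 0.0000
    outer loop
      vertex 5.000 18.660 0.000
      vertex 0.000 10.000 29.000
      vertex 5.000 18.660 29.000
    endloop
  endfacet
  facet normal -0.8660 -0.5000 0.0000
    outer loop
      vertex 0.000 10.000 0.000
      vertex 5.000 1.340 0.000
      vertex 5.000 1.340 29.000
    endloop
  endfacet
  facet normal -0.8660 -0.5000 0.0000
    outer loop
      vertex 0.000 10.000 0.000
      vertex 5.000 1.340 29.000
      vertex 0.000 10.000 29.000
    endloop
  endfacet
  facet normal 0.0000 -1.0000 0.0000
    outer loop
      vertex 5.000 1.340 0.000
      vertex 15.000 1.340 0.000
      vertex 15.000 1.340 29.000
    endloop
  endfacet
  facet normal 0.0000 -1.0000 0.0000
    outer loop
      vertex 5.000 1.340 0.000
      vertex 15.000 1.340 29.000
      vertex 5.000 1.340 29.000
    endloop
  endfacet
  facet normal 0.8660 -0.5000 0.0000
    outer loop
      vertex 15.000 1.340 0.000
      vertex 20.000 10.000 0.000
      vertex 20.000 10.000 29.000
    endloop
  endfacet
  facet normal 0.8660 -0.5000 0.0000
    outer loop
      vertex 15.000 1.340 0.000
      vertex 20.000 10.000 29.000
      vertex 15.000 1.340 29.000
    endloop
  endfacet
endsolid part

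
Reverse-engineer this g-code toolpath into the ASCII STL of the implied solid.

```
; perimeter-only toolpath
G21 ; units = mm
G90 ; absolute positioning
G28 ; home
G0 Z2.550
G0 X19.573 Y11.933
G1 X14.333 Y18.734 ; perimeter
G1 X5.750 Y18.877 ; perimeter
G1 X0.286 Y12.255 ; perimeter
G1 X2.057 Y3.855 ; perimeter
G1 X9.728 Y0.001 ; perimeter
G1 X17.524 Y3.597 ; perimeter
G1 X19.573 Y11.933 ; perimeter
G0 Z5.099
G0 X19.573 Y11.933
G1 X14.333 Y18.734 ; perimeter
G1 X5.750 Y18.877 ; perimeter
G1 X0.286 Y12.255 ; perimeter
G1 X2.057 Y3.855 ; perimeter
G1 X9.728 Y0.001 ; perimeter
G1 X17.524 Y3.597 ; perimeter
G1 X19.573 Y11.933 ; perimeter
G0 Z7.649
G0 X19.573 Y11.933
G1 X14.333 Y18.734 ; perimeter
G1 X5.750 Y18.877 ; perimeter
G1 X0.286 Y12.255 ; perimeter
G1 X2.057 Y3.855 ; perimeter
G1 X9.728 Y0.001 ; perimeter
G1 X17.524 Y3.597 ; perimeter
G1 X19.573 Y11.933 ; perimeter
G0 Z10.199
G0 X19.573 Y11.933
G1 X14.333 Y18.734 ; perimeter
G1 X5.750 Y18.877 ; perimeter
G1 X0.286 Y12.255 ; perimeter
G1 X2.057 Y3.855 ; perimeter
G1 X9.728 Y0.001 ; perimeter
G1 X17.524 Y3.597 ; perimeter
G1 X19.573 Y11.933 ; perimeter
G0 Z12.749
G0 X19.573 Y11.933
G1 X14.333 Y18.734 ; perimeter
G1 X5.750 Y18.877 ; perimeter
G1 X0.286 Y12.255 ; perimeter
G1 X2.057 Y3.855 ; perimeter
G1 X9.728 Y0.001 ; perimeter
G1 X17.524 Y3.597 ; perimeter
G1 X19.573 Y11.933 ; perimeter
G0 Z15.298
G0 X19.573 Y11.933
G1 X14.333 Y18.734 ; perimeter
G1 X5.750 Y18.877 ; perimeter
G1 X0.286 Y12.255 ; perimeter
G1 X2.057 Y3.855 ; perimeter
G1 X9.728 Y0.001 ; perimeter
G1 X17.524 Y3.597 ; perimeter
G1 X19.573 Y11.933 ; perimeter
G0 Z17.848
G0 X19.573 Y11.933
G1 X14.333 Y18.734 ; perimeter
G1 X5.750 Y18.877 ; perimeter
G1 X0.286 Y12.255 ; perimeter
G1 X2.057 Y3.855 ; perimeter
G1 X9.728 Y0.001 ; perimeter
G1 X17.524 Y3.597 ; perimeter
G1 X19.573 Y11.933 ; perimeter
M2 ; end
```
solid part
  facet normal 0.0000 0.0000 -1.0000
    outer loop
      vertex 5.750 18.877 0.000
      vertex 14.333 18.734 0.000
      vertex 19.573 11.933 0.000
    endloop
  endfacet
  facet normal 0.0000 0.0000 -1.0000
    outer loop
      vertex 0.286 12.255 0.000
      vertex 5.750 18.877 0.000
      vertex 19.573 11.933 0.000
    endloop
  endfacet
  facet normal 0.0000 0.0000 -1.0000
    outer loop
      vertex 2.057 3.855 0.000
      vertex 0.286 12.255 0.000
      vertex 19.573 11.933 0.000
    endloop
  endfacet
  facet normal 0.0000 0.0000 -1.0000
    outer loop
      vertex 9.728 0.001 0.000
      vertex 2.057 3.855 0.000
      vertex 19.573 11.933 0.000
    endloop
  endfacet
  facet normal 0.0000 0.0000 -1.0000
    outer loop
      vertex 17.524 3.597 0.000
      vertex 9.728 0.001 0.000
      vertex 19.573 11.933 0.000
    endloop
  endfacet
  facet normal 0.0000 0.0000 1.0000
    outer loop
      vertex 19.573 11.933 17.848
      vertex 14.333 18.734 17.848
      vertex 5.750 18.877 17.848
    endloop
  endfacet
  facet normal 0.0000 0.0000 1.0000
    outer loop
      vertex 19.573 11.933 17.848
      vertex 5.750 18.877 17.848
      vertex 0.286 12.255 17.848
    endloop
  endfacet
  facet normal 0.0000 0.0000 1.0000
    outer loop
      vertex 19.573 11.933 17.848
      vertex 0.286 12.255 17.848
      vertex 2.057 3.855 17.848
    endloop
  endfacet
  facet normal 0.0000 0.0000 1.0000
    outer loop
      vertex 19.573 11.933 17.848
      vertex 2.057 3.855 17.848
      vertex 9.728 0.001 17.848
    endloop
  endfacet
  facet normal 0.0000 0.0000 1.0000
    outer loop
      vertex 19.573 11.933 17.848
      vertex 9.728 0.001 17.848
      vertex 17.524 3.597 17.848
    endloop
  endfacet
  facet normal 0.7921 0.6103 0.0000
    outer loop
      vertex 19.573 11.933 0.000
      vertex 14.333 18.734 0.000
      vertex 14.333 18.734 17.848
    endloop
  endfacet
  facet normal 0.7921 0.6103 0.0000
    outer loop
      vertex 19.573 11.933 0.000
      vertex 14.333 18.734 17.848
      vertex 19.573 11.933 17.848
    endloop
  endfacet
  facet normal 0.0167 0.9999 0.0000
    outer loop
      vertex 14.333 18.734 0.000
      vertex 5.750 18.877 0.000
      vertex 5.750 18.877 17.848
    endloop
  endfacet
  facet normal 0.0167 0.9999 0.0000
    outer loop
      vertex 14.333 18.734 0.000
      vertex 5.750 18.877 17.848
      vertex 14.333 18.734 17.848
    endloop
  endfacet
  facet normal -0.7713 0.6364 0.0000
    outer loop
      vertex 5.750 18.877 0.000
      vertex 0.286 12.255 0.000
      vertex 0.286 12.255 17.848
    endloop
  endfacet
  facet normal -0.7713 0.6364 0.0000
    outer loop
      vertex 5.750 18.877 0.000
      vertex 0.286 12.255 17.848
      vertex 5.750 18.877 17.848
    endloop
  endfacet
  facet normal -0.9785 -0.2063 0.0000
    outer loop
      vertex 0.286 12.255 0.000
      vertex 2.057 3.855 0.000
      vertex 2.057 3.855 17.848
    endloop
  endfacet
  facet normal -0.9785 -0.2063 0.0000
    outer loop
      vertex 0.286 12.255 0.000
      vertex 2.057 3.855 17.848
      vertex 0.286 12.255 17.848
    endloop
  endfacet
  facet normal -0.4489 -0.8936 0.0000
    outer loop
      vertex 2.057 3.855 0.000
      vertex 9.728 0.001 0.000
      vertex 9.728 0.001 17.848
    endloop
  endfacet
  facet normal -0.4489 -0.8936 0.0000
    outer loop
      vertex 2.057 3.855 0.000
      vertex 9.728 0.001 17.848
      vertex 2.057 3.855 17.848
    endloop
  endfacet
  facet normal 0.4189 -0.9081 0.0000
    outer loop
      vertex 9.728 0.001 0.000
      vertex 17.524 3.597 0.000
      vertex 17.524 3.597 17.848
    endloop
  endfacet
  facet normal 0.4189 -0.9081 0.0000
    outer loop
      vertex 9.728 0.001 0.000
      vertex 17.524 3.597 17.848
      vertex 9.728 0.001 17.848
    endloop
  endfacet
  facet normal 0.9711 -0.2387 0.0000
    outer loop
      vertex 17.524 3.597 0.000
      vertex 19.573 11.933 0.000
      vertex 19.573 11.933 17.848
    endloop
  endfacet
  facet normal 0.9711 -0.2387 0.0000
    outer loop
      vertex 17.524 3.597 0.000
      vertex 19.573 11.933 17.848
      vertex 17.524 3.597 17.848
    endloop
  endfacet
endsolid part

The G0 Z moves step by Δz≈2.550 mm. Every layer's G1 loop is the same polygon, so the solid is a straight extrusion of it from z=0 to z≈17.8. Closing with flat bottom and top caps and triangulating gives 24 facets — a regular 7-sided prism (a cylinder approximated with 7 flat sides), circumscribed radius ≈ 9.89 mm, height ≈ 17.8 mm.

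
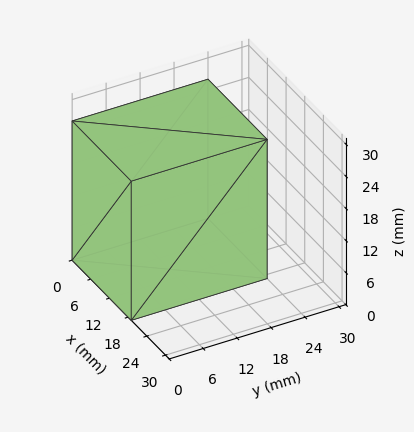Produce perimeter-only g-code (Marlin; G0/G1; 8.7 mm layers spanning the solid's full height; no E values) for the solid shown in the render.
Reading the render: the shape is a rectangular box, roughly 19 × 24 mm footprint and 26 mm tall (dimensions read to the nearest mm from the axis ticks). For the g-code, the solid's height is divided into equal slices at the stated Δz and each level perimeter traced with G1 moves after a G0 lift.

; perimeter-only toolpath
G21 ; units = mm
G90 ; absolute positioning
G28 ; home
; layer 1
G0 Z8.7
G0 X0.0 Y0.0
G1 X19.0 Y0.0
G1 X19.0 Y24.0
G1 X0.0 Y24.0
G1 X0.0 Y0.0
; layer 2
G0 Z17.3
G0 X0.0 Y0.0
G1 X19.0 Y0.0
G1 X19.0 Y24.0
G1 X0.0 Y24.0
G1 X0.0 Y0.0
; layer 3
G0 Z26.0
G0 X0.0 Y0.0
G1 X19.0 Y0.0
G1 X19.0 Y24.0
G1 X0.0 Y24.0
G1 X0.0 Y0.0
M2 ; end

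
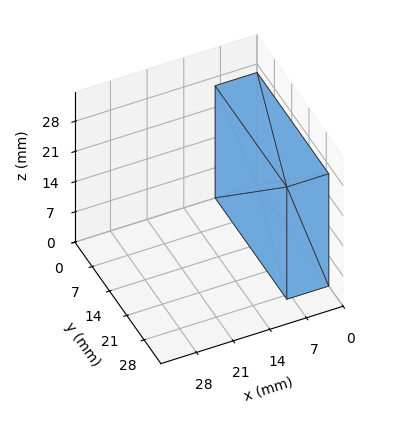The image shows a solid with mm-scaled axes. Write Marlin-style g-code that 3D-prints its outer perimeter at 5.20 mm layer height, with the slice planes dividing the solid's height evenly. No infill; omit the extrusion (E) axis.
Reading the render: the shape is a rectangular box, roughly 8 × 29 mm footprint and 26 mm tall (dimensions read to the nearest mm from the axis ticks). For the g-code, the solid's height is divided into equal slices at the stated Δz and each level perimeter traced with G1 moves after a G0 lift.

; perimeter-only toolpath
G21 ; units = mm
G90 ; absolute positioning
G28 ; home
; layer 1
G0 Z5.20
G0 X0.00 Y0.00
G1 X8.00 Y0.00
G1 X8.00 Y29.00
G1 X0.00 Y29.00
G1 X0.00 Y0.00
; layer 2
G0 Z10.40
G0 X0.00 Y0.00
G1 X8.00 Y0.00
G1 X8.00 Y29.00
G1 X0.00 Y29.00
G1 X0.00 Y0.00
; layer 3
G0 Z15.60
G0 X0.00 Y0.00
G1 X8.00 Y0.00
G1 X8.00 Y29.00
G1 X0.00 Y29.00
G1 X0.00 Y0.00
; layer 4
G0 Z20.80
G0 X0.00 Y0.00
G1 X8.00 Y0.00
G1 X8.00 Y29.00
G1 X0.00 Y29.00
G1 X0.00 Y0.00
; layer 5
G0 Z26.00
G0 X0.00 Y0.00
G1 X8.00 Y0.00
G1 X8.00 Y29.00
G1 X0.00 Y29.00
G1 X0.00 Y0.00
M2 ; end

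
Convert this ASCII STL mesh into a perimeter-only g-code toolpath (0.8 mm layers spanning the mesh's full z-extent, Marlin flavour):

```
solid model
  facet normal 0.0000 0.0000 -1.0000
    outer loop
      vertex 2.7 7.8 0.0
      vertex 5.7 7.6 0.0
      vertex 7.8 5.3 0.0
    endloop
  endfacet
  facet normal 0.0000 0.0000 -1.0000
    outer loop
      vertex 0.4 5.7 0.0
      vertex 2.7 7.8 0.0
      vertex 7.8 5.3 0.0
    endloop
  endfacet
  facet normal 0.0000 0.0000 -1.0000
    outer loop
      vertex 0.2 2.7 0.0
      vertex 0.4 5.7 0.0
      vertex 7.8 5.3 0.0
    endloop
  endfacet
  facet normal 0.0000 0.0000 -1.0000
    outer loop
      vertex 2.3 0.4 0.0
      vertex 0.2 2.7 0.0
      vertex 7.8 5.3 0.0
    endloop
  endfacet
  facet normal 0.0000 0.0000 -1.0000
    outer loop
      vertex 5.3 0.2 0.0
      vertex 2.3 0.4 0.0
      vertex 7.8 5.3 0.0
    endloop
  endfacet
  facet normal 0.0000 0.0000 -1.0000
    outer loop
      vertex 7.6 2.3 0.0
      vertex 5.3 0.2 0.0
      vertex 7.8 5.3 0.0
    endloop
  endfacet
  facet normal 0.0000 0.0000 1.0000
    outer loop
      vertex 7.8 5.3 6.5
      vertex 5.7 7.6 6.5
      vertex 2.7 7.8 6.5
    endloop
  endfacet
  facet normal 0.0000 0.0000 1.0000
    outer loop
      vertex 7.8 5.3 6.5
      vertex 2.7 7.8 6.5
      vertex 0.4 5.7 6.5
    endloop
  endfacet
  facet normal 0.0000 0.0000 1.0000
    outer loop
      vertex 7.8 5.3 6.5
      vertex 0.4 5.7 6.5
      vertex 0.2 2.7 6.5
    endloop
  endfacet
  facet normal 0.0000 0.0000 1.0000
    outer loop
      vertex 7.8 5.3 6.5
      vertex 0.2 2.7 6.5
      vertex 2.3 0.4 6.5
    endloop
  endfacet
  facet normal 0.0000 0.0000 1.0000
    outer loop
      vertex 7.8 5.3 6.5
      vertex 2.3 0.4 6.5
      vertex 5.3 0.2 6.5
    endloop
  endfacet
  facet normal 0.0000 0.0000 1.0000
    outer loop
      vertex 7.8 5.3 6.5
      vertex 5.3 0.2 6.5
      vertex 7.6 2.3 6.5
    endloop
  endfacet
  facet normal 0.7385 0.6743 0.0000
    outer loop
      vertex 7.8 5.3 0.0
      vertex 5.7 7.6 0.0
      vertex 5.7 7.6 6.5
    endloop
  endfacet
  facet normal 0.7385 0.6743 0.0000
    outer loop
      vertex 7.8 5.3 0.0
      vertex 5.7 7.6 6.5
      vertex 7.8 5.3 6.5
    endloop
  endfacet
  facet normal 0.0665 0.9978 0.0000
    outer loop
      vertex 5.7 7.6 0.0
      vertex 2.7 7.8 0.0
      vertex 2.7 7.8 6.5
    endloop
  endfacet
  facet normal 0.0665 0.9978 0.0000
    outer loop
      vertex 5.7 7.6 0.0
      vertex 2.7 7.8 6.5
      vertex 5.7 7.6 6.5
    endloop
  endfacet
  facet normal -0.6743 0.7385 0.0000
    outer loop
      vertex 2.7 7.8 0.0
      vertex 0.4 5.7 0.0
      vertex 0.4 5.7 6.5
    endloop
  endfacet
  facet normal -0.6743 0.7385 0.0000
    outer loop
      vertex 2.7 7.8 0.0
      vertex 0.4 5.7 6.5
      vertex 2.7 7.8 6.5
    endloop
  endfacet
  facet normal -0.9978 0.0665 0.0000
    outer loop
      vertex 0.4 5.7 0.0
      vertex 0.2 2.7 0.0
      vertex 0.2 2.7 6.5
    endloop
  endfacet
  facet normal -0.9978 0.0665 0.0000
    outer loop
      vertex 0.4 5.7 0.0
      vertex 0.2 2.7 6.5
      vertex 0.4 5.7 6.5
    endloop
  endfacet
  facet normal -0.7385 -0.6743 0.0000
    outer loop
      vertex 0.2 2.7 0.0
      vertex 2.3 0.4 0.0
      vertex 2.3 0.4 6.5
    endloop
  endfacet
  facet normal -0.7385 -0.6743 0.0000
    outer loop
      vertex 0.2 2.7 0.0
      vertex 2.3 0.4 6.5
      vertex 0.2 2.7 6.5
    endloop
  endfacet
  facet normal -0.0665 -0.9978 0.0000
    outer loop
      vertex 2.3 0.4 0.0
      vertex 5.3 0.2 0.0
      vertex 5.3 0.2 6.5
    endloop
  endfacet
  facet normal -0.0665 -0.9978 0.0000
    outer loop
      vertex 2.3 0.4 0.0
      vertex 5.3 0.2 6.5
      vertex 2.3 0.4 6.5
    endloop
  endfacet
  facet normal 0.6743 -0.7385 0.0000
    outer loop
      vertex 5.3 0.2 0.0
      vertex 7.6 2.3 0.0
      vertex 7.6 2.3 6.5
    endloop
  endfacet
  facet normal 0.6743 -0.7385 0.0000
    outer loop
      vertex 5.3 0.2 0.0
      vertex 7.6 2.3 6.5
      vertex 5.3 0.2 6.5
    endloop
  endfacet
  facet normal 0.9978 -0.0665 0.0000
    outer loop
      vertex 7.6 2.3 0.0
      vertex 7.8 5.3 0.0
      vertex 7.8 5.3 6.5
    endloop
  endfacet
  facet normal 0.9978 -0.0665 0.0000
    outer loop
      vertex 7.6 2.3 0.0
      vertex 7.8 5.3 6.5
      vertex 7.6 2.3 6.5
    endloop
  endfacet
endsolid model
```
; perimeter-only toolpath
G21 ; units = mm
G90 ; absolute positioning
G28 ; home
; layer 1
G0 Z0.8
G0 X7.8 Y5.3
G1 X5.7 Y7.6
G1 X2.7 Y7.8
G1 X0.4 Y5.7
G1 X0.2 Y2.7
G1 X2.3 Y0.4
G1 X5.3 Y0.2
G1 X7.6 Y2.3
G1 X7.8 Y5.3
; layer 2
G0 Z1.6
G0 X7.8 Y5.3
G1 X5.7 Y7.6
G1 X2.7 Y7.8
G1 X0.4 Y5.7
G1 X0.2 Y2.7
G1 X2.3 Y0.4
G1 X5.3 Y0.2
G1 X7.6 Y2.3
G1 X7.8 Y5.3
; layer 3
G0 Z2.4
G0 X7.8 Y5.3
G1 X5.7 Y7.6
G1 X2.7 Y7.8
G1 X0.4 Y5.7
G1 X0.2 Y2.7
G1 X2.3 Y0.4
G1 X5.3 Y0.2
G1 X7.6 Y2.3
G1 X7.8 Y5.3
; layer 4
G0 Z3.2
G0 X7.8 Y5.3
G1 X5.7 Y7.6
G1 X2.7 Y7.8
G1 X0.4 Y5.7
G1 X0.2 Y2.7
G1 X2.3 Y0.4
G1 X5.3 Y0.2
G1 X7.6 Y2.3
G1 X7.8 Y5.3
; layer 5
G0 Z4.1
G0 X7.8 Y5.3
G1 X5.7 Y7.6
G1 X2.7 Y7.8
G1 X0.4 Y5.7
G1 X0.2 Y2.7
G1 X2.3 Y0.4
G1 X5.3 Y0.2
G1 X7.6 Y2.3
G1 X7.8 Y5.3
; layer 6
G0 Z4.9
G0 X7.8 Y5.3
G1 X5.7 Y7.6
G1 X2.7 Y7.8
G1 X0.4 Y5.7
G1 X0.2 Y2.7
G1 X2.3 Y0.4
G1 X5.3 Y0.2
G1 X7.6 Y2.3
G1 X7.8 Y5.3
; layer 7
G0 Z5.7
G0 X7.8 Y5.3
G1 X5.7 Y7.6
G1 X2.7 Y7.8
G1 X0.4 Y5.7
G1 X0.2 Y2.7
G1 X2.3 Y0.4
G1 X5.3 Y0.2
G1 X7.6 Y2.3
G1 X7.8 Y5.3
; layer 8
G0 Z6.5
G0 X7.8 Y5.3
G1 X5.7 Y7.6
G1 X2.7 Y7.8
G1 X0.4 Y5.7
G1 X0.2 Y2.7
G1 X2.3 Y0.4
G1 X5.3 Y0.2
G1 X7.6 Y2.3
G1 X7.8 Y5.3
M2 ; end

The solid is a regular 8-sided prism (a cylinder approximated with 8 flat sides), circumscribed radius ≈ 4 mm, height ≈ 6.5 mm. Slicing at Δz = 0.8 mm — 8 equal slices spanning the solid's height, so layer i sits at z = i·h/8 — gives 8 non-empty perimeters. Each is a 8-segment closed polygon; G0 lifts to the layer z and rapids to the start vertex, then G1 traces the edges.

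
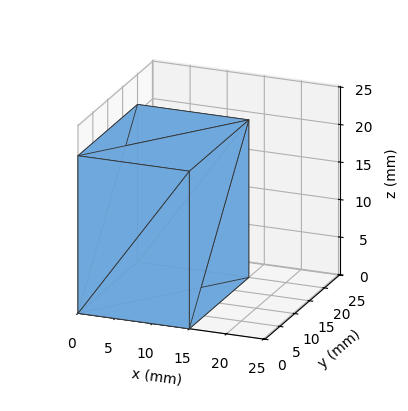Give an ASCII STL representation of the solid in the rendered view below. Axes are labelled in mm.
Reading the render: the shape is a rectangular box, roughly 15 × 20 mm footprint and 21 mm tall (dimensions read to the nearest mm from the axis ticks). For the STL, each face is triangulated and given an outward normal.

solid part
  facet normal 0.0000 0.0000 -1.0000
    outer loop
      vertex 15.0 20.0 0.0
      vertex 15.0 0.0 0.0
      vertex 0.0 0.0 0.0
    endloop
  endfacet
  facet normal 0.0000 0.0000 -1.0000
    outer loop
      vertex 0.0 20.0 0.0
      vertex 15.0 20.0 0.0
      vertex 0.0 0.0 0.0
    endloop
  endfacet
  facet normal 0.0000 0.0000 1.0000
    outer loop
      vertex 0.0 0.0 21.0
      vertex 15.0 0.0 21.0
      vertex 15.0 20.0 21.0
    endloop
  endfacet
  facet normal 0.0000 0.0000 1.0000
    outer loop
      vertex 0.0 0.0 21.0
      vertex 15.0 20.0 21.0
      vertex 0.0 20.0 21.0
    endloop
  endfacet
  facet normal 0.0000 -1.0000 0.0000
    outer loop
      vertex 0.0 0.0 0.0
      vertex 15.0 0.0 0.0
      vertex 15.0 0.0 21.0
    endloop
  endfacet
  facet normal 0.0000 -1.0000 0.0000
    outer loop
      vertex 0.0 0.0 0.0
      vertex 15.0 0.0 21.0
      vertex 0.0 0.0 21.0
    endloop
  endfacet
  facet normal 0.0000 1.0000 0.0000
    outer loop
      vertex 15.0 20.0 21.0
      vertex 15.0 20.0 0.0
      vertex 0.0 20.0 0.0
    endloop
  endfacet
  facet normal 0.0000 1.0000 0.0000
    outer loop
      vertex 0.0 20.0 21.0
      vertex 15.0 20.0 21.0
      vertex 0.0 20.0 0.0
    endloop
  endfacet
  facet normal -1.0000 0.0000 0.0000
    outer loop
      vertex 0.0 20.0 21.0
      vertex 0.0 20.0 0.0
      vertex 0.0 0.0 0.0
    endloop
  endfacet
  facet normal -1.0000 0.0000 0.0000
    outer loop
      vertex 0.0 0.0 21.0
      vertex 0.0 20.0 21.0
      vertex 0.0 0.0 0.0
    endloop
  endfacet
  facet normal 1.0000 0.0000 0.0000
    outer loop
      vertex 15.0 0.0 0.0
      vertex 15.0 20.0 0.0
      vertex 15.0 20.0 21.0
    endloop
  endfacet
  facet normal 1.0000 0.0000 0.0000
    outer loop
      vertex 15.0 0.0 0.0
      vertex 15.0 20.0 21.0
      vertex 15.0 0.0 21.0
    endloop
  endfacet
endsolid part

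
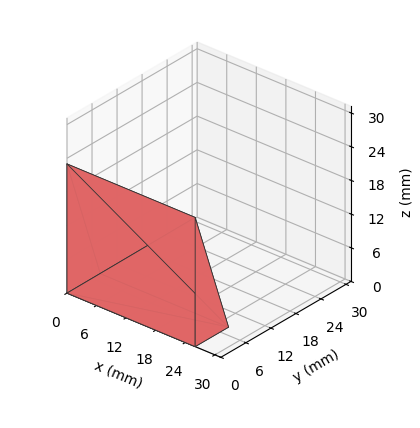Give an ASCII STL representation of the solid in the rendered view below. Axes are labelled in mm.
Reading the render: the shape is a wedge (ramp): 26 × 8 mm base, rising to 23 mm along the y=0 edge and sloping linearly to z=0 at y=8 (dimensions read to the nearest mm from the axis ticks). For the STL, each face is triangulated and given an outward normal.

solid part
  facet normal 0.0000 0.0000 -1.0000
    outer loop
      vertex 26.0 8.0 0.0
      vertex 26.0 0.0 0.0
      vertex 0.0 0.0 0.0
    endloop
  endfacet
  facet normal 0.0000 0.0000 -1.0000
    outer loop
      vertex 0.0 8.0 0.0
      vertex 26.0 8.0 0.0
      vertex 0.0 0.0 0.0
    endloop
  endfacet
  facet normal 0.0000 -1.0000 0.0000
    outer loop
      vertex 0.0 0.0 0.0
      vertex 26.0 0.0 0.0
      vertex 26.0 0.0 23.0
    endloop
  endfacet
  facet normal 0.0000 -1.0000 0.0000
    outer loop
      vertex 0.0 0.0 0.0
      vertex 26.0 0.0 23.0
      vertex 0.0 0.0 23.0
    endloop
  endfacet
  facet normal 0.0000 0.9445 0.3285
    outer loop
      vertex 0.0 0.0 23.0
      vertex 26.0 0.0 23.0
      vertex 26.0 8.0 0.0
    endloop
  endfacet
  facet normal 0.0000 0.9445 0.3285
    outer loop
      vertex 0.0 0.0 23.0
      vertex 26.0 8.0 0.0
      vertex 0.0 8.0 0.0
    endloop
  endfacet
  facet normal -1.0000 0.0000 0.0000
    outer loop
      vertex 0.0 0.0 23.0
      vertex 0.0 8.0 0.0
      vertex 0.0 0.0 0.0
    endloop
  endfacet
  facet normal 1.0000 0.0000 0.0000
    outer loop
      vertex 26.0 0.0 0.0
      vertex 26.0 8.0 0.0
      vertex 26.0 0.0 23.0
    endloop
  endfacet
endsolid part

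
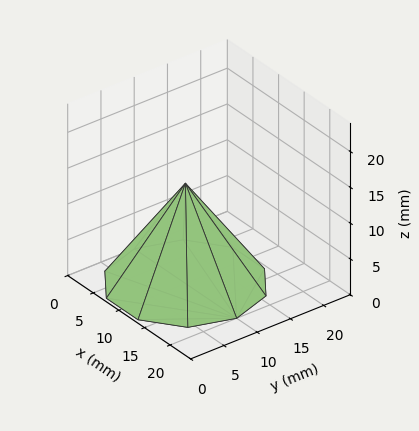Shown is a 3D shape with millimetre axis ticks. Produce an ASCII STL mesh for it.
Reading the render: the shape is a regular 10-sided pyramid, base circumscribed radius ≈ 10 mm, apex at z ≈ 14 mm (dimensions read to the nearest mm from the axis ticks). For the STL, each face is triangulated and given an outward normal.

solid part
  facet normal 0.0000 0.0000 -1.0000
    outer loop
      vertex 13.09 19.51 0.00
      vertex 18.09 15.88 0.00
      vertex 20.00 10.00 0.00
    endloop
  endfacet
  facet normal 0.0000 0.0000 -1.0000
    outer loop
      vertex 6.91 19.51 0.00
      vertex 13.09 19.51 0.00
      vertex 20.00 10.00 0.00
    endloop
  endfacet
  facet normal 0.0000 0.0000 -1.0000
    outer loop
      vertex 1.91 15.88 0.00
      vertex 6.91 19.51 0.00
      vertex 20.00 10.00 0.00
    endloop
  endfacet
  facet normal 0.0000 0.0000 -1.0000
    outer loop
      vertex 0.00 10.00 0.00
      vertex 1.91 15.88 0.00
      vertex 20.00 10.00 0.00
    endloop
  endfacet
  facet normal 0.0000 0.0000 -1.0000
    outer loop
      vertex 1.91 4.12 0.00
      vertex 0.00 10.00 0.00
      vertex 20.00 10.00 0.00
    endloop
  endfacet
  facet normal 0.0000 0.0000 -1.0000
    outer loop
      vertex 6.91 0.49 0.00
      vertex 1.91 4.12 0.00
      vertex 20.00 10.00 0.00
    endloop
  endfacet
  facet normal 0.0000 0.0000 -1.0000
    outer loop
      vertex 13.09 0.49 0.00
      vertex 6.91 0.49 0.00
      vertex 20.00 10.00 0.00
    endloop
  endfacet
  facet normal 0.0000 0.0000 -1.0000
    outer loop
      vertex 18.09 4.12 0.00
      vertex 13.09 0.49 0.00
      vertex 20.00 10.00 0.00
    endloop
  endfacet
  facet normal 0.7867 0.2555 0.5619
    outer loop
      vertex 20.00 10.00 0.00
      vertex 18.09 15.88 0.00
      vertex 10.00 10.00 14.00
    endloop
  endfacet
  facet normal 0.4860 0.6694 0.5620
    outer loop
      vertex 18.09 15.88 0.00
      vertex 13.09 19.51 0.00
      vertex 10.00 10.00 14.00
    endloop
  endfacet
  facet normal 0.0000 0.8272 0.5619
    outer loop
      vertex 13.09 19.51 0.00
      vertex 6.91 19.51 0.00
      vertex 10.00 10.00 14.00
    endloop
  endfacet
  facet normal -0.4860 0.6694 0.5620
    outer loop
      vertex 6.91 19.51 0.00
      vertex 1.91 15.88 0.00
      vertex 10.00 10.00 14.00
    endloop
  endfacet
  facet normal -0.7867 0.2555 0.5619
    outer loop
      vertex 1.91 15.88 0.00
      vertex 0.00 10.00 0.00
      vertex 10.00 10.00 14.00
    endloop
  endfacet
  facet normal -0.7867 -0.2555 0.5619
    outer loop
      vertex 0.00 10.00 0.00
      vertex 1.91 4.12 0.00
      vertex 10.00 10.00 14.00
    endloop
  endfacet
  facet normal -0.4860 -0.6694 0.5620
    outer loop
      vertex 1.91 4.12 0.00
      vertex 6.91 0.49 0.00
      vertex 10.00 10.00 14.00
    endloop
  endfacet
  facet normal 0.0000 -0.8272 0.5619
    outer loop
      vertex 6.91 0.49 0.00
      vertex 13.09 0.49 0.00
      vertex 10.00 10.00 14.00
    endloop
  endfacet
  facet normal 0.4860 -0.6694 0.5620
    outer loop
      vertex 13.09 0.49 0.00
      vertex 18.09 4.12 0.00
      vertex 10.00 10.00 14.00
    endloop
  endfacet
  facet normal 0.7867 -0.2555 0.5619
    outer loop
      vertex 18.09 4.12 0.00
      vertex 20.00 10.00 0.00
      vertex 10.00 10.00 14.00
    endloop
  endfacet
endsolid part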